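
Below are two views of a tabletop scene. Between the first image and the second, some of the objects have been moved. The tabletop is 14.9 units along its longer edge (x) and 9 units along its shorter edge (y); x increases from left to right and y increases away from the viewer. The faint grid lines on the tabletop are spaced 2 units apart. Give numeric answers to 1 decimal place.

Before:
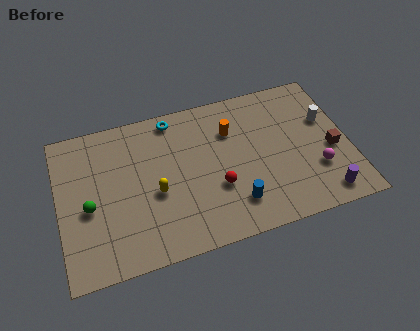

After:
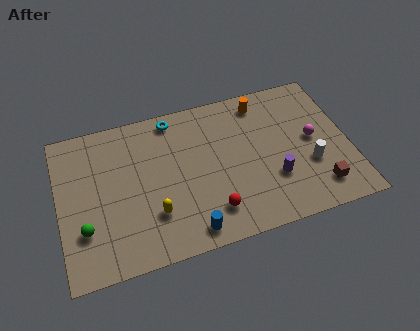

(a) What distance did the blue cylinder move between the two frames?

2.6

The blue cylinder moved from about (8.8, 2.0) to (6.4, 1.1), a distance of √(2.4² + 0.9²) ≈ 2.6.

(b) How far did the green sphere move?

1.2

The green sphere was near (1.5, 3.9) before and (1.2, 2.7) after, so it travelled √(0.3² + 1.2²) ≈ 1.2 units.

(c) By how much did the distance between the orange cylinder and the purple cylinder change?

-1.9

They were about 6.7 units apart before and 4.8 after — 1.9 units closer together.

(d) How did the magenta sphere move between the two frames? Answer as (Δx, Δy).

(0.0, 1.9)

From the two frames, the magenta sphere sits at roughly (13.1, 2.8) before and (13.1, 4.7) after.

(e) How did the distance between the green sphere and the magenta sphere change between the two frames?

+0.4

They were about 11.7 units apart before and 12.1 after — 0.4 units further apart.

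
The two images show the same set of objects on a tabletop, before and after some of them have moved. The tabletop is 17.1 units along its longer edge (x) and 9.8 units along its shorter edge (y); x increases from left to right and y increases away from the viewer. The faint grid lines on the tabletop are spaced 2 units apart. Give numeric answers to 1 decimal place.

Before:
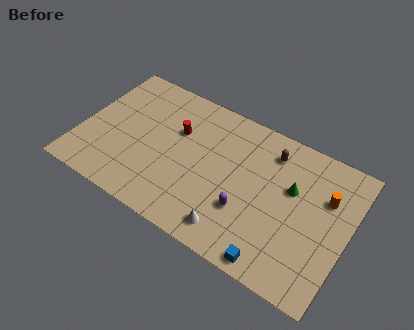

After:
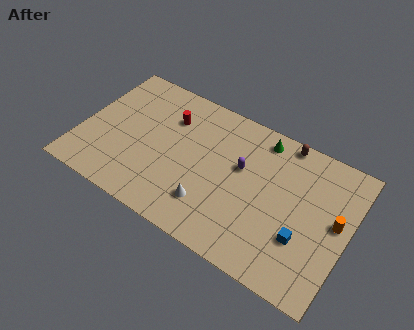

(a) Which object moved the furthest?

the green cone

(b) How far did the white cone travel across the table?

1.8

The white cone moved from about (10.3, 1.5) to (8.7, 2.4), a distance of √(1.6² + 0.9²) ≈ 1.8.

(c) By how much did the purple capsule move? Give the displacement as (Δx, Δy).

(-0.7, 2.7)

The purple capsule started near (10.9, 3.2) and ended near (10.2, 5.9).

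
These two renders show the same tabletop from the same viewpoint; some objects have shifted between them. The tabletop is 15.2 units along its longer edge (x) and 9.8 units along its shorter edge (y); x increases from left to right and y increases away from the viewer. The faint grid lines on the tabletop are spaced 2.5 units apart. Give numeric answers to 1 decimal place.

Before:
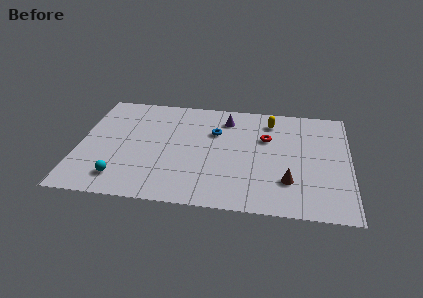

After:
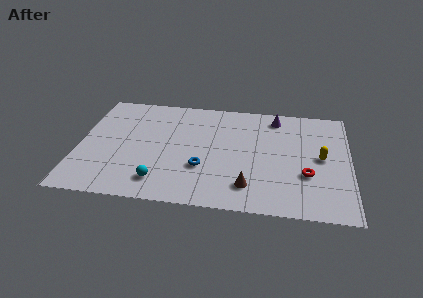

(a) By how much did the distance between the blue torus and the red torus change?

+2.9

They were about 2.9 units apart before and 5.8 after — 2.9 units further apart.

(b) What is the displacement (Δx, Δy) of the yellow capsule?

(2.9, -3.0)

From the two frames, the yellow capsule sits at roughly (10.7, 8.0) before and (13.6, 5.0) after.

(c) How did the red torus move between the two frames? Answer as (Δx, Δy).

(2.3, -3.0)

The red torus was at about (10.5, 6.4) and moved to about (12.8, 3.4).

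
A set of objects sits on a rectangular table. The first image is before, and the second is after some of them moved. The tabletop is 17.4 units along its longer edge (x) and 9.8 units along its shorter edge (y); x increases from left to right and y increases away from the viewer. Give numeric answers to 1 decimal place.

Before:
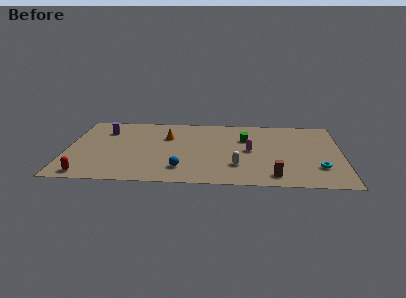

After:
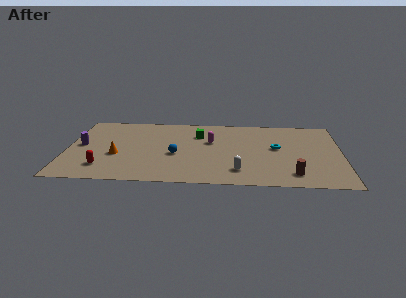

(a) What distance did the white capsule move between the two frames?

0.7

The white capsule moved from about (10.8, 2.7) to (10.9, 2.0), a distance of √(0.1² + 0.7²) ≈ 0.7.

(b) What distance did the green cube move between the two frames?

3.0

From (11.3, 6.6) to (8.3, 7.1), the green cube covered √(3.0² + 0.5²) ≈ 3.0 units.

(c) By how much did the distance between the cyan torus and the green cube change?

-0.7

Before: roughly 6.0 units apart; after: 5.3. That's 0.7 units closer together.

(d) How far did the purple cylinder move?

2.6

The purple cylinder was near (2.3, 7.3) before and (0.9, 5.1) after, so it travelled √(1.4² + 2.2²) ≈ 2.6 units.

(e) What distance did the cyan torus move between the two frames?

3.7

The cyan torus was near (15.9, 2.7) before and (13.3, 5.4) after, so it travelled √(2.6² + 2.7²) ≈ 3.7 units.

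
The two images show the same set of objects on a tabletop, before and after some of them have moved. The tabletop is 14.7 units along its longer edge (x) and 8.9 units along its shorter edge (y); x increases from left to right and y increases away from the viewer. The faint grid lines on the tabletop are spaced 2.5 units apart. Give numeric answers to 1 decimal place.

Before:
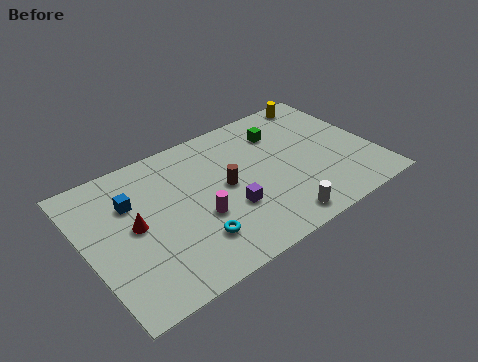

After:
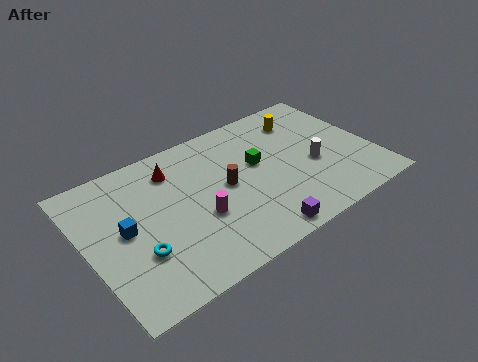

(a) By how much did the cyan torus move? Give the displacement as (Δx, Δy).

(-2.7, 0.7)

The cyan torus started near (5.0, 2.2) and ended near (2.3, 2.9).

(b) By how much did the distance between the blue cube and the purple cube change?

+1.7

They were about 5.4 units apart before and 7.1 after — 1.7 units further apart.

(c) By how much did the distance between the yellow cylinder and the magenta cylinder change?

-1.5

Before: roughly 8.7 units apart; after: 7.2. That's 1.5 units closer together.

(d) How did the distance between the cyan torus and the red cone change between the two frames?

+1.3

The distance was about 3.5 in the first image and 4.8 in the second, so they moved 1.3 units further apart.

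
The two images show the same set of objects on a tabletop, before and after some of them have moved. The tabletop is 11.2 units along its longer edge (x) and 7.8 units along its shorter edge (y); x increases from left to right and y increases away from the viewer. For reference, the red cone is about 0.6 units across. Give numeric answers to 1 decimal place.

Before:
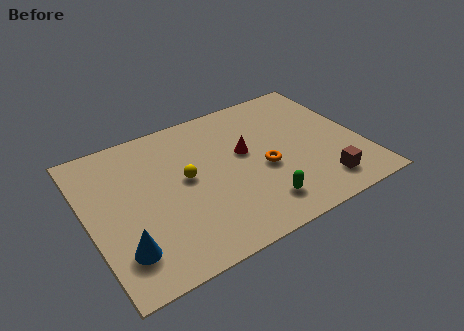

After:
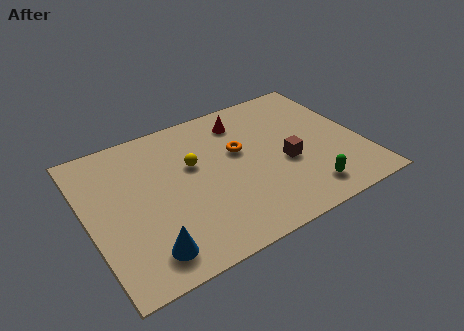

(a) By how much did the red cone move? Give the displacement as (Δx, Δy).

(0.2, 1.8)

The red cone was at about (6.5, 4.5) and moved to about (6.7, 6.3).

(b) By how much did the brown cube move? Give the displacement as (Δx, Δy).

(-1.2, 1.8)

The brown cube was at about (9.2, 1.4) and moved to about (8.0, 3.2).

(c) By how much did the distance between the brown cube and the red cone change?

-0.7

Before: roughly 4.1 units apart; after: 3.4. That's 0.7 units closer together.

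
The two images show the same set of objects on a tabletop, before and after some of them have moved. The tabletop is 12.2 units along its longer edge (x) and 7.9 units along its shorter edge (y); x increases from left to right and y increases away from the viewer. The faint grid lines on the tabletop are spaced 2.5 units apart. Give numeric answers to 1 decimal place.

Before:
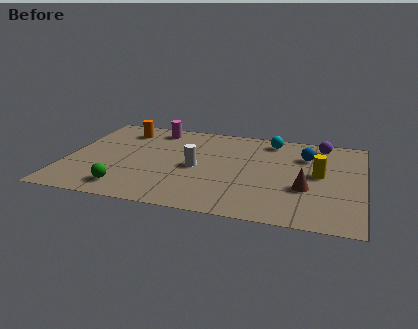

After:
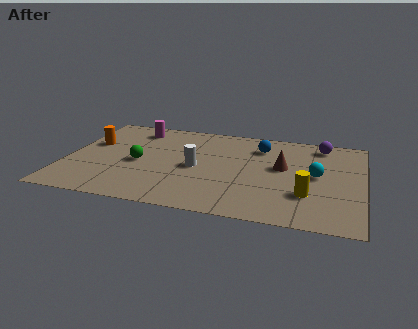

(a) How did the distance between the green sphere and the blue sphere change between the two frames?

-2.9

Before: roughly 8.4 units apart; after: 5.5. That's 2.9 units closer together.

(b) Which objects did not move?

the white cylinder and the purple sphere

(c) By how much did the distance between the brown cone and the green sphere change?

-1.4

Before: roughly 7.4 units apart; after: 6.0. That's 1.4 units closer together.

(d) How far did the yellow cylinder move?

1.8

The yellow cylinder moved from about (10.4, 4.2) to (10.0, 2.4), a distance of √(0.4² + 1.8²) ≈ 1.8.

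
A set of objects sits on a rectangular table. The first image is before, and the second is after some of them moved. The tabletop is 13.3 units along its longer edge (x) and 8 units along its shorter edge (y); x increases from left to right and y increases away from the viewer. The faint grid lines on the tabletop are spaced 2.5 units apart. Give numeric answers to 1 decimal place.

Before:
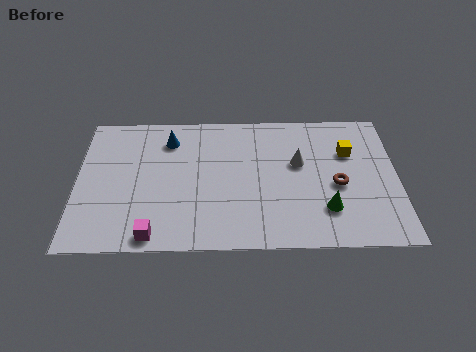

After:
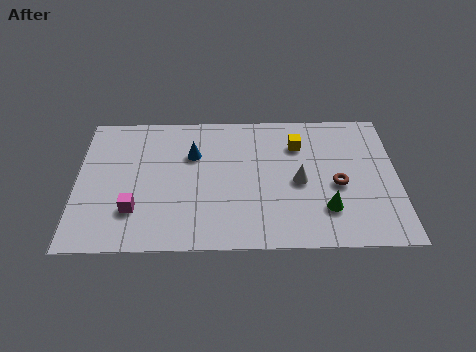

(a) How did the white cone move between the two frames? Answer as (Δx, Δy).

(0.0, -1.1)

The white cone was at about (9.2, 4.8) and moved to about (9.2, 3.7).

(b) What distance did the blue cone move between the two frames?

1.3

The blue cone moved from about (3.8, 6.3) to (4.8, 5.4), a distance of √(1.0² + 0.9²) ≈ 1.3.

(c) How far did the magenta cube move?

1.6

The magenta cube was near (3.2, 0.8) before and (2.4, 2.2) after, so it travelled √(0.8² + 1.4²) ≈ 1.6 units.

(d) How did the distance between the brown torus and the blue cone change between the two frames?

-1.2

They were about 7.5 units apart before and 6.3 after — 1.2 units closer together.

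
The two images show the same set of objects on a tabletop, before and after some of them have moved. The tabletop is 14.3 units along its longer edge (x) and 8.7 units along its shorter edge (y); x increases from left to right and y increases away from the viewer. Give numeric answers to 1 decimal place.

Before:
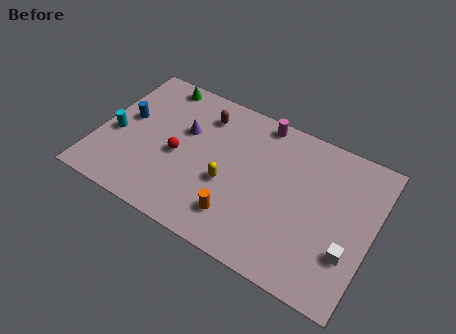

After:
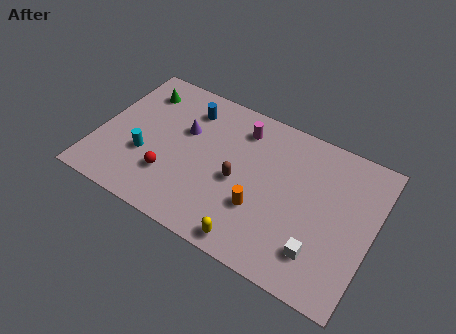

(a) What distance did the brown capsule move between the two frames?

3.8

From (5.1, 6.9) to (7.4, 3.9), the brown capsule covered √(2.3² + 3.0²) ≈ 3.8 units.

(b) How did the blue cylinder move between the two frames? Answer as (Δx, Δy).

(3.0, 2.0)

From the two frames, the blue cylinder sits at roughly (1.3, 4.9) before and (4.3, 6.9) after.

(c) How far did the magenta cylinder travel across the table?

1.3

From (8.0, 7.9) to (7.1, 7.0), the magenta cylinder covered √(0.9² + 0.9²) ≈ 1.3 units.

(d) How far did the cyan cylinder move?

1.8

The cyan cylinder was near (0.9, 3.7) before and (2.6, 3.1) after, so it travelled √(1.7² + 0.6²) ≈ 1.8 units.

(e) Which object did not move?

the purple cone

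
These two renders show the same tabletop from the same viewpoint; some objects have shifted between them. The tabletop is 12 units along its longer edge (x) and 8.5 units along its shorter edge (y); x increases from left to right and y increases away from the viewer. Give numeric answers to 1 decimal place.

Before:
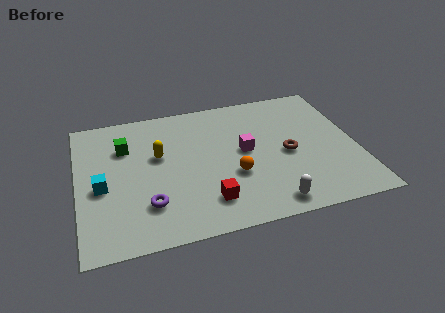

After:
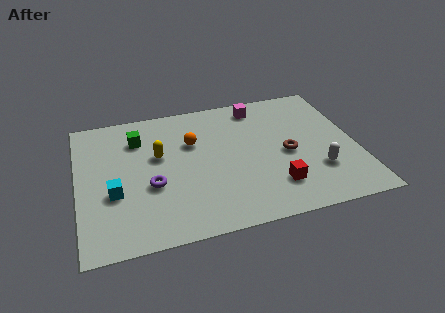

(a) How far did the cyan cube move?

0.7

The cyan cube was near (1.0, 3.7) before and (1.5, 3.2) after, so it travelled √(0.5² + 0.5²) ≈ 0.7 units.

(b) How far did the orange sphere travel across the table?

3.0

The orange sphere moved from about (6.6, 3.1) to (5.0, 5.6), a distance of √(1.6² + 2.5²) ≈ 3.0.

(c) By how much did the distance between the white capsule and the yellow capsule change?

+1.1

The distance was about 6.1 in the first image and 7.2 in the second, so they moved 1.1 units further apart.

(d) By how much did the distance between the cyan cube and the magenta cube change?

+1.4

They were about 6.3 units apart before and 7.7 after — 1.4 units further apart.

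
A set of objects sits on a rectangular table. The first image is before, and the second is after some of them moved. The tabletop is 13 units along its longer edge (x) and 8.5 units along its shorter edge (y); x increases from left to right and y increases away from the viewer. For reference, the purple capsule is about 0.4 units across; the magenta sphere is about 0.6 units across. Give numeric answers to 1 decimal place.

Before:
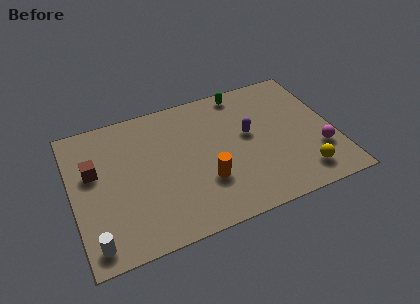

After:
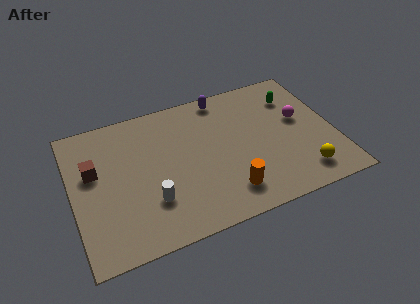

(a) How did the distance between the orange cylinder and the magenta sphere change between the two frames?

-0.6

They were about 5.7 units apart before and 5.1 after — 0.6 units closer together.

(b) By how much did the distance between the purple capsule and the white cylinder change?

-2.3

The distance was about 8.8 in the first image and 6.5 in the second, so they moved 2.3 units closer together.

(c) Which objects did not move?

the brown cube and the yellow sphere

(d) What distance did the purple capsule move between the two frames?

3.0

From (8.8, 4.8) to (7.8, 7.6), the purple capsule covered √(1.0² + 2.8²) ≈ 3.0 units.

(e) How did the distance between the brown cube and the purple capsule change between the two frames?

-0.6

The distance was about 7.7 in the first image and 7.1 in the second, so they moved 0.6 units closer together.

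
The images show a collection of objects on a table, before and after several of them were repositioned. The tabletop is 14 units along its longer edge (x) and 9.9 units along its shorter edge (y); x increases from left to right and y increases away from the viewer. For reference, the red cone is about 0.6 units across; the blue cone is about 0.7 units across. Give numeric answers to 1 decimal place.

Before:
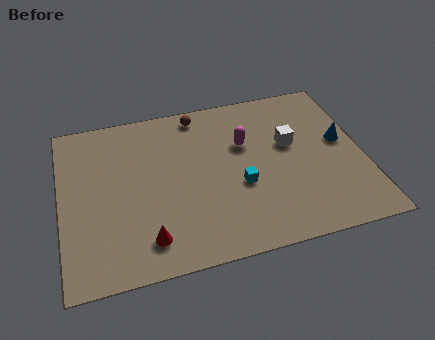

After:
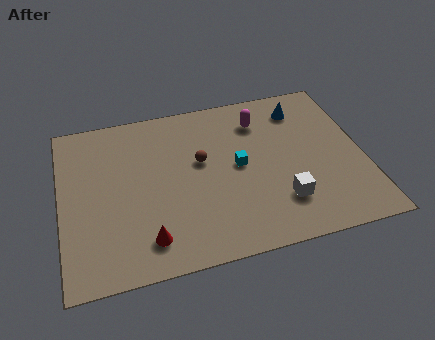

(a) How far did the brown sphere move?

3.0

The brown sphere moved from about (6.6, 8.8) to (6.5, 5.8), a distance of √(0.1² + 3.0²) ≈ 3.0.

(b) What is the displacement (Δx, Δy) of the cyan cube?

(0.0, 1.2)

The cyan cube was at about (8.2, 3.9) and moved to about (8.2, 5.1).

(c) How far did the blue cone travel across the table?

3.0

From (13.1, 5.5) to (11.4, 8.0), the blue cone covered √(1.7² + 2.5²) ≈ 3.0 units.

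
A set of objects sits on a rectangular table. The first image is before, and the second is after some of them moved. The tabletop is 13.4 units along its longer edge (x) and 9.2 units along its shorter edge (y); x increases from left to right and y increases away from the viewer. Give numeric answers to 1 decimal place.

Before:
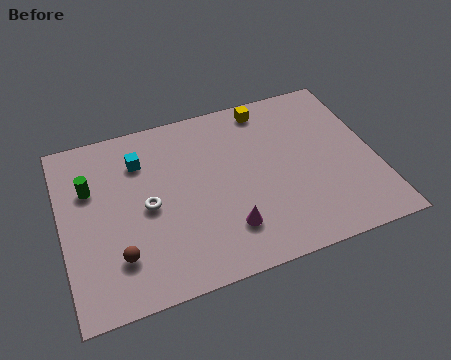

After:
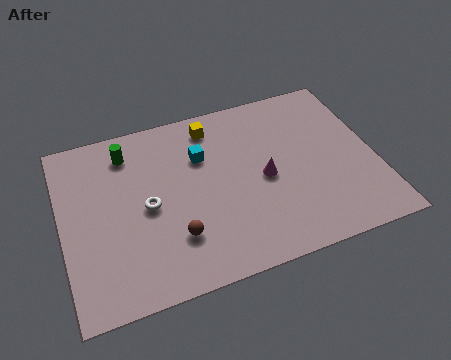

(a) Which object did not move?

the white torus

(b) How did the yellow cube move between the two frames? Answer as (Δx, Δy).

(-2.4, -0.3)

From the two frames, the yellow cube sits at roughly (9.1, 8.1) before and (6.7, 7.8) after.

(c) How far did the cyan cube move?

2.7

The cyan cube was near (3.5, 6.9) before and (6.1, 6.3) after, so it travelled √(2.6² + 0.6²) ≈ 2.7 units.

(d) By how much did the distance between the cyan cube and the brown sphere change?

-0.7

Before: roughly 4.8 units apart; after: 4.1. That's 0.7 units closer together.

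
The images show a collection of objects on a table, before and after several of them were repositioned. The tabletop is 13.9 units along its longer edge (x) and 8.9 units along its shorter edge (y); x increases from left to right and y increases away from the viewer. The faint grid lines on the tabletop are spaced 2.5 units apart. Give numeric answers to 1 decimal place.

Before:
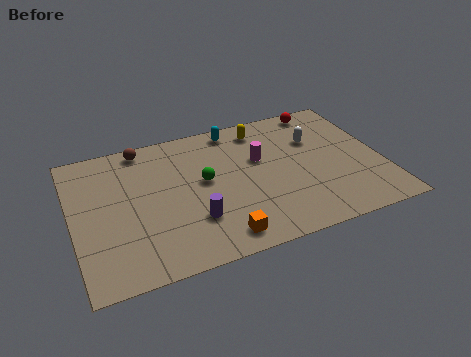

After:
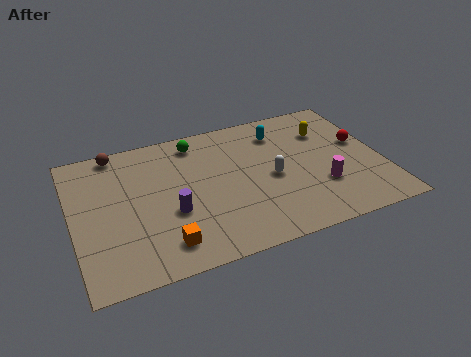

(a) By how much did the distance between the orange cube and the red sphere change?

+1.2

They were about 8.7 units apart before and 9.9 after — 1.2 units further apart.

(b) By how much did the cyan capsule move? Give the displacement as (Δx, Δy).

(2.0, -0.9)

The cyan capsule started near (7.6, 7.9) and ended near (9.6, 7.0).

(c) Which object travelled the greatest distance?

the magenta cylinder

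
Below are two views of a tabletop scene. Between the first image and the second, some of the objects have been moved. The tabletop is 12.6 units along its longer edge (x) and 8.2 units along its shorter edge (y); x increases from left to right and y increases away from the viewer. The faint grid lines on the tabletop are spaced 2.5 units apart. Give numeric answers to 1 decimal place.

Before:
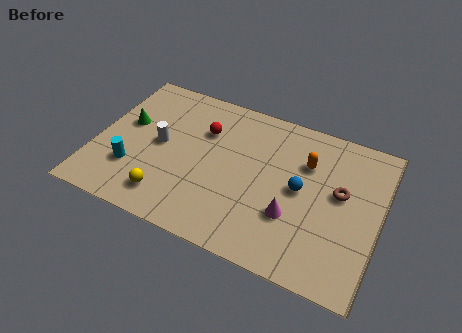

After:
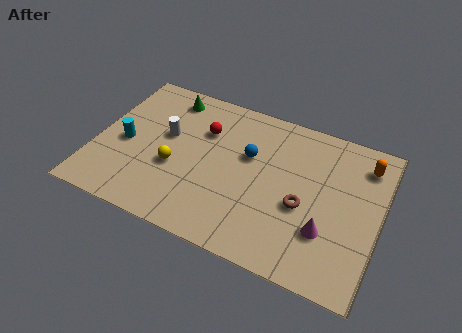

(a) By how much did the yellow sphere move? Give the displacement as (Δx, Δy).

(0.1, 1.7)

The yellow sphere started near (3.5, 1.5) and ended near (3.6, 3.2).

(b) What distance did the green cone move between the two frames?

2.7

The green cone moved from about (1.2, 4.8) to (2.8, 7.0), a distance of √(1.6² + 2.2²) ≈ 2.7.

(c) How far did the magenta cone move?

1.5

The magenta cone moved from about (8.9, 2.7) to (10.4, 2.5), a distance of √(1.5² + 0.2²) ≈ 1.5.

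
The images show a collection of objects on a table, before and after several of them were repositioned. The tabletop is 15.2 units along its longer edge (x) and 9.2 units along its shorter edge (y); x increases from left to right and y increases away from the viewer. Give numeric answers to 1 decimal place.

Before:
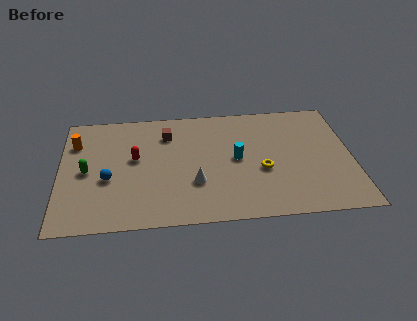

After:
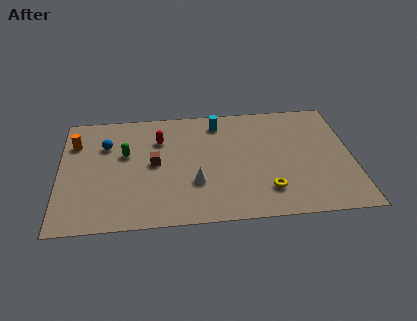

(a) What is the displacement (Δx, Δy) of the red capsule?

(1.3, 1.4)

From the two frames, the red capsule sits at roughly (3.9, 5.2) before and (5.2, 6.6) after.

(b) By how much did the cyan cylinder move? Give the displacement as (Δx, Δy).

(-0.9, 3.0)

The cyan cylinder was at about (9.2, 4.7) and moved to about (8.3, 7.7).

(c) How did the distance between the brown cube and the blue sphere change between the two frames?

-1.5

They were about 4.5 units apart before and 3.0 after — 1.5 units closer together.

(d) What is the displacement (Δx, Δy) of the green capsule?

(2.0, 1.2)

The green capsule started near (1.4, 4.4) and ended near (3.4, 5.6).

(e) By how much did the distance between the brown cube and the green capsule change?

-3.2

Before: roughly 4.9 units apart; after: 1.7. That's 3.2 units closer together.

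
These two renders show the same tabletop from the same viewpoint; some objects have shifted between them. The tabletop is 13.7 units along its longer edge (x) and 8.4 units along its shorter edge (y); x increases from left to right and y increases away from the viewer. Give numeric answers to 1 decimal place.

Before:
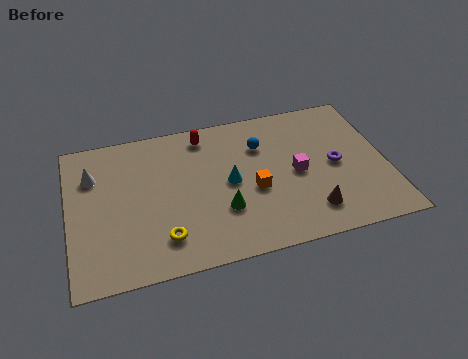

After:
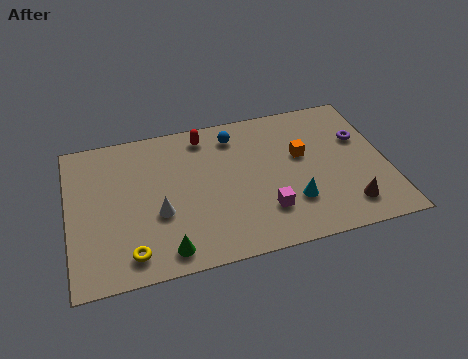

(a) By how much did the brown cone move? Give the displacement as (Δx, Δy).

(1.6, -0.1)

From the two frames, the brown cone sits at roughly (10.2, 1.7) before and (11.8, 1.6) after.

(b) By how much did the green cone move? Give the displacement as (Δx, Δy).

(-2.5, -1.6)

The green cone was at about (6.5, 2.7) and moved to about (4.0, 1.1).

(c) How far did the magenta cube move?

2.3

The magenta cube was near (9.8, 4.0) before and (8.3, 2.2) after, so it travelled √(1.5² + 1.8²) ≈ 2.3 units.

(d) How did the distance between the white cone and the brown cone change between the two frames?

-1.9

Before: roughly 10.1 units apart; after: 8.2. That's 1.9 units closer together.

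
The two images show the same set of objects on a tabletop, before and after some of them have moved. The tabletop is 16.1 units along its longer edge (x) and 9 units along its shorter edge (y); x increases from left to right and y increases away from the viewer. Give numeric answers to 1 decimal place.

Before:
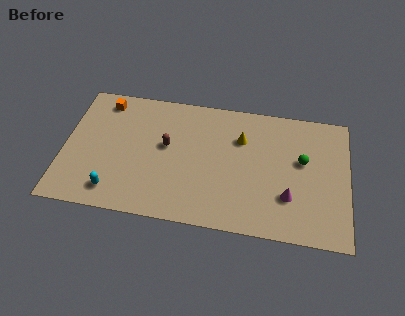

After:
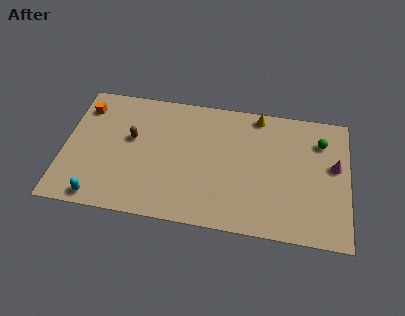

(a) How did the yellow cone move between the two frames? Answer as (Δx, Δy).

(0.9, 1.8)

The yellow cone started near (10.0, 6.3) and ended near (10.9, 8.1).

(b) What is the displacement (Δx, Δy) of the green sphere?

(1.0, 1.5)

The green sphere started near (13.5, 5.3) and ended near (14.5, 6.8).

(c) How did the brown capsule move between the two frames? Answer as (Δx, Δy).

(-2.0, 0.2)

The brown capsule was at about (5.8, 5.1) and moved to about (3.8, 5.3).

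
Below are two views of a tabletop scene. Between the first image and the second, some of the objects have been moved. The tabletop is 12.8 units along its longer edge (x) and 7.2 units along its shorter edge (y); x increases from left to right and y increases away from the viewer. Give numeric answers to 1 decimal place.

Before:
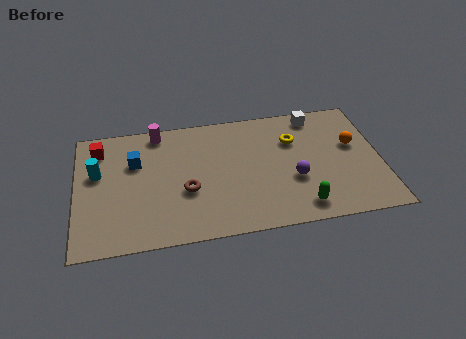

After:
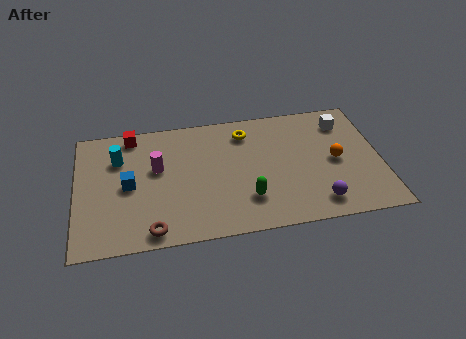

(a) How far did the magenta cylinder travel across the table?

2.1

The magenta cylinder moved from about (3.5, 6.4) to (3.4, 4.3), a distance of √(0.1² + 2.1²) ≈ 2.1.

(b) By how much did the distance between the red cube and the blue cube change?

+1.1

Before: roughly 1.8 units apart; after: 2.9. That's 1.1 units further apart.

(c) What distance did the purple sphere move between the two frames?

1.7

From (9.1, 2.7) to (10.0, 1.2), the purple sphere covered √(0.9² + 1.5²) ≈ 1.7 units.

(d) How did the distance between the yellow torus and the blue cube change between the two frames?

-1.2

They were about 6.7 units apart before and 5.5 after — 1.2 units closer together.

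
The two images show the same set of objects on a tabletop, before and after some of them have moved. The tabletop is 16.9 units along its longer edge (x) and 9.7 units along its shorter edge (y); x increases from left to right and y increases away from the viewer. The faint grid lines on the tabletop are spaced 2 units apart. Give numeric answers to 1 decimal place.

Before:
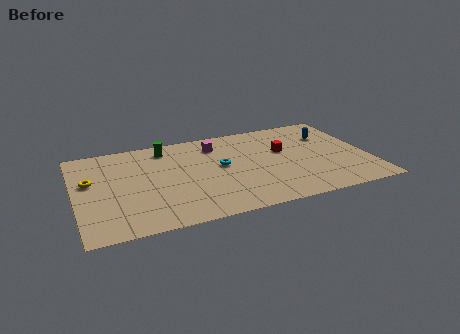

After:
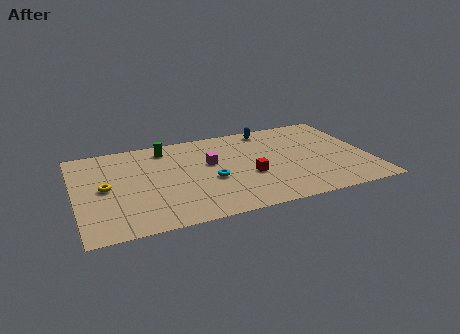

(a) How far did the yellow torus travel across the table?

1.2

From (0.9, 5.8) to (1.7, 4.9), the yellow torus covered √(0.8² + 0.9²) ≈ 1.2 units.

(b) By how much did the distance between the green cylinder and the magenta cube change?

+0.5

The distance was about 2.9 in the first image and 3.4 in the second, so they moved 0.5 units further apart.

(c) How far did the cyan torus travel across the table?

1.5

From (8.4, 5.3) to (7.7, 4.0), the cyan torus covered √(0.7² + 1.3²) ≈ 1.5 units.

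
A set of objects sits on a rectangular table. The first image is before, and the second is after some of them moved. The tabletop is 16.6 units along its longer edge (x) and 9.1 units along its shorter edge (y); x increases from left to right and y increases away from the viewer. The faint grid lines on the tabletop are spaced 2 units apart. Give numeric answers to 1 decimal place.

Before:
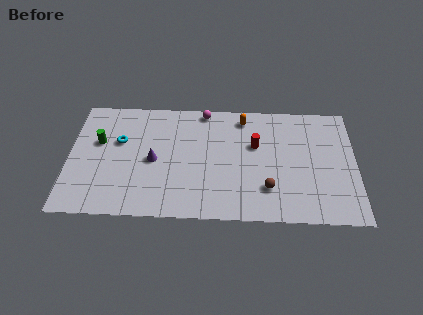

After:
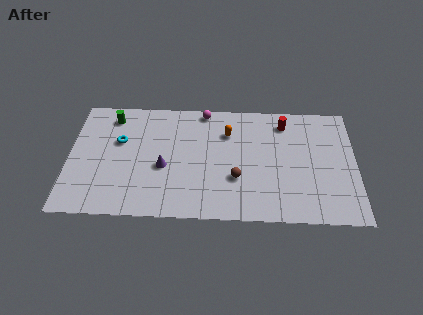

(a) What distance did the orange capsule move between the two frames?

1.5

The orange capsule moved from about (10.1, 7.8) to (9.2, 6.6), a distance of √(0.9² + 1.2²) ≈ 1.5.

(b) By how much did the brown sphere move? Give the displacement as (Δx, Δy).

(-1.8, 0.7)

The brown sphere started near (11.5, 2.4) and ended near (9.7, 3.1).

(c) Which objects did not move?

the cyan torus and the magenta sphere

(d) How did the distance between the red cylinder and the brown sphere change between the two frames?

+1.8

Before: roughly 3.4 units apart; after: 5.2. That's 1.8 units further apart.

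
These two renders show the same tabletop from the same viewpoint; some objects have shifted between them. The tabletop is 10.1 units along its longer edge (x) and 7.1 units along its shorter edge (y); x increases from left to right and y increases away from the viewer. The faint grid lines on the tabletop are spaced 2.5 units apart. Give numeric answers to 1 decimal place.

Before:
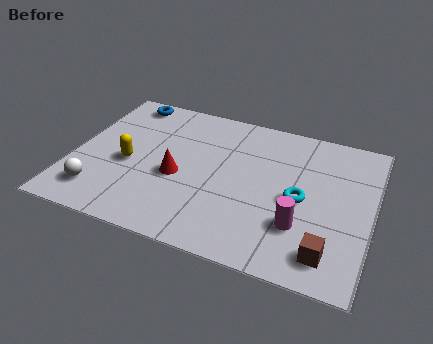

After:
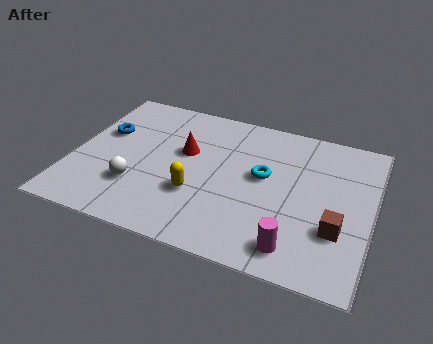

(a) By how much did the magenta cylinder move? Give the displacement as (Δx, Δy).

(-0.1, -1.0)

The magenta cylinder started near (7.8, 2.1) and ended near (7.7, 1.1).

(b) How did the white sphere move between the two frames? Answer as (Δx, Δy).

(1.2, 0.7)

From the two frames, the white sphere sits at roughly (1.1, 1.4) before and (2.3, 2.1) after.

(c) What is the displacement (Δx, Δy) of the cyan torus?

(-1.3, 0.7)

The cyan torus was at about (7.7, 3.3) and moved to about (6.4, 4.0).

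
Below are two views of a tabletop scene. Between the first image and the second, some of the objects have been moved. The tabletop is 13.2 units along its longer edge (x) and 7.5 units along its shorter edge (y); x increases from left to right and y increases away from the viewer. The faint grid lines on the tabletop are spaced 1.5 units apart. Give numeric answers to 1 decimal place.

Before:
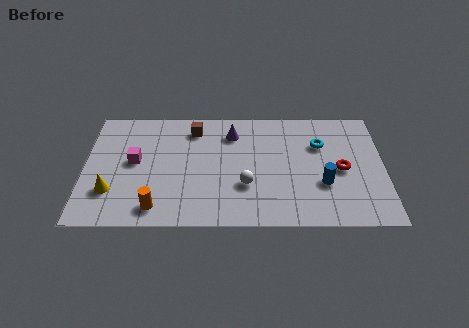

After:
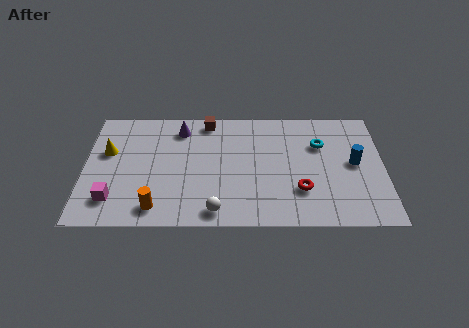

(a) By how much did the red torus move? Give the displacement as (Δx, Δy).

(-1.8, -1.3)

From the two frames, the red torus sits at roughly (11.3, 3.5) before and (9.5, 2.2) after.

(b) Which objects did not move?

the orange cylinder and the cyan torus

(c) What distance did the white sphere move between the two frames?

2.1

From (7.1, 2.5) to (5.8, 0.9), the white sphere covered √(1.3² + 1.6²) ≈ 2.1 units.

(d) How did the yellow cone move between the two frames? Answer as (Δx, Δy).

(-0.2, 2.5)

From the two frames, the yellow cone sits at roughly (1.2, 2.1) before and (1.0, 4.6) after.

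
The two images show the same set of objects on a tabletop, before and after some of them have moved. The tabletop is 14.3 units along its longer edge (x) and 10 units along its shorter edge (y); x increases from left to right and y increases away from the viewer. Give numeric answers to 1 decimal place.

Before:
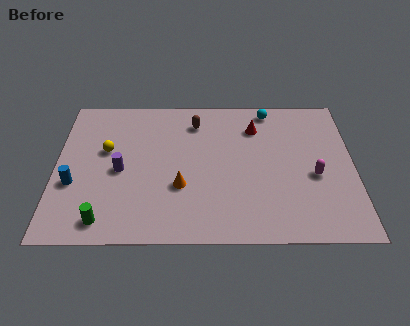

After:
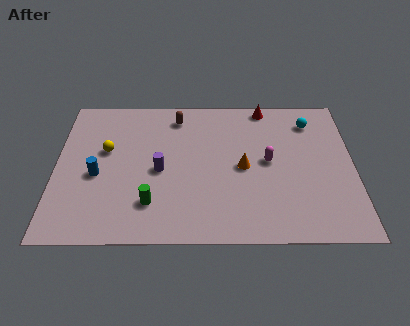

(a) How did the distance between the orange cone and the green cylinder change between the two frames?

+0.8

They were about 4.2 units apart before and 5.0 after — 0.8 units further apart.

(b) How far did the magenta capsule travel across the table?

2.4

From (12.4, 4.2) to (10.2, 5.2), the magenta capsule covered √(2.2² + 1.0²) ≈ 2.4 units.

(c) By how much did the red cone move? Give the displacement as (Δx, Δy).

(0.5, 1.5)

From the two frames, the red cone sits at roughly (9.6, 7.6) before and (10.1, 9.1) after.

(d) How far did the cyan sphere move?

2.2

From (10.3, 8.9) to (12.3, 8.0), the cyan sphere covered √(2.0² + 0.9²) ≈ 2.2 units.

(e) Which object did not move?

the yellow sphere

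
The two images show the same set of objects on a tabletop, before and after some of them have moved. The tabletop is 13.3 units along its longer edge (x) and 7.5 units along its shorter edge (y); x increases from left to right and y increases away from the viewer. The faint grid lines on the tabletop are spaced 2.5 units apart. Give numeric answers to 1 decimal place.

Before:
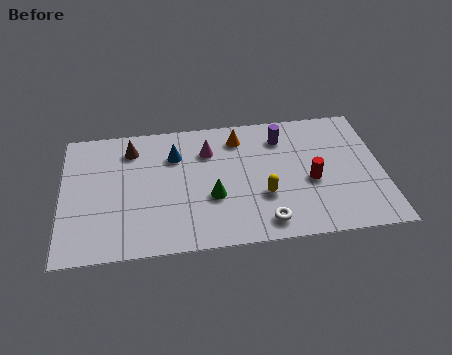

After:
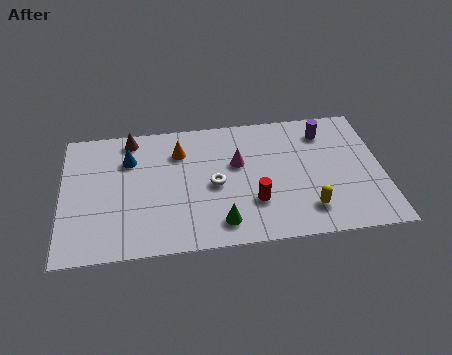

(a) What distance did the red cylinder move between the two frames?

2.6

The red cylinder was near (10.3, 3.2) before and (7.9, 2.3) after, so it travelled √(2.4² + 0.9²) ≈ 2.6 units.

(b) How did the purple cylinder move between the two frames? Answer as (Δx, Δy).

(1.8, 0.1)

From the two frames, the purple cylinder sits at roughly (9.2, 5.9) before and (11.0, 6.0) after.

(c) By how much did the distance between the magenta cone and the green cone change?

+0.7

They were about 2.7 units apart before and 3.4 after — 0.7 units further apart.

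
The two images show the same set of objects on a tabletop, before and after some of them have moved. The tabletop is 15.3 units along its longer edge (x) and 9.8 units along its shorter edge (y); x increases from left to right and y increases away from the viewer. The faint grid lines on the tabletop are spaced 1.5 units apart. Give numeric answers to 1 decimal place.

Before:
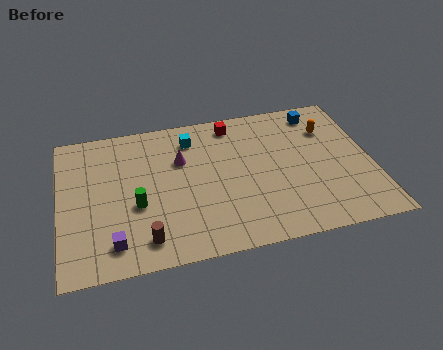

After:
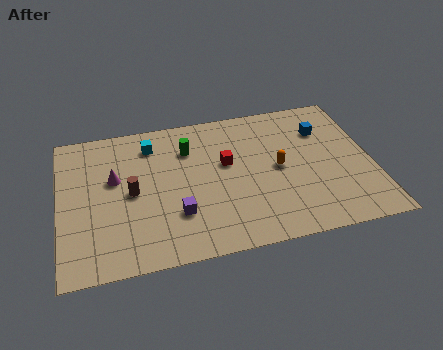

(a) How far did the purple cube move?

3.3

The purple cube moved from about (2.5, 1.7) to (5.6, 2.9), a distance of √(3.1² + 1.2²) ≈ 3.3.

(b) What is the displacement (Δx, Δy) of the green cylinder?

(2.7, 3.3)

The green cylinder was at about (3.7, 3.9) and moved to about (6.4, 7.2).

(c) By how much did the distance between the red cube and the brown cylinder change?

-3.5

Before: roughly 8.3 units apart; after: 4.8. That's 3.5 units closer together.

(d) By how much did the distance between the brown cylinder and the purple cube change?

+1.3

Before: roughly 1.5 units apart; after: 2.8. That's 1.3 units further apart.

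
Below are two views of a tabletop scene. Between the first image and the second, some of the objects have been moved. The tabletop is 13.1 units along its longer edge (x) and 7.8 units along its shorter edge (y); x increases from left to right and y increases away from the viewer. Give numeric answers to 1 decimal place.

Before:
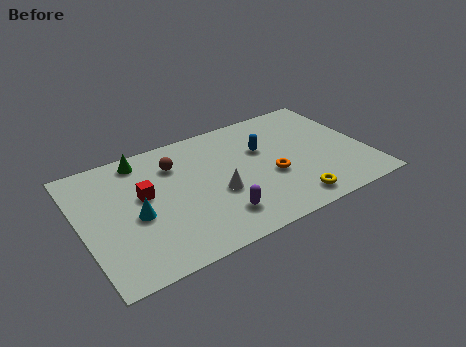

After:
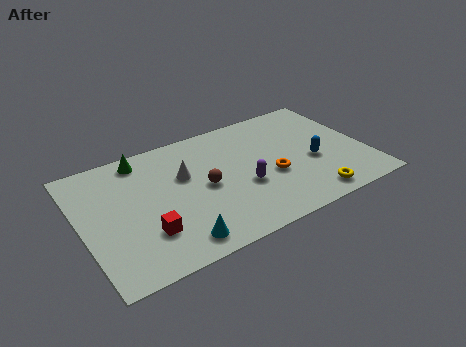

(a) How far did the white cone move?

2.2

The white cone was near (6.1, 3.1) before and (4.8, 4.9) after, so it travelled √(1.3² + 1.8²) ≈ 2.2 units.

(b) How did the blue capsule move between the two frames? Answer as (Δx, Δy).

(2.1, -1.8)

The blue capsule was at about (8.5, 5.0) and moved to about (10.6, 3.2).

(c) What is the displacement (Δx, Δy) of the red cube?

(-0.2, -2.3)

The red cube started near (2.9, 4.5) and ended near (2.7, 2.2).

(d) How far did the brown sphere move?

2.3

The brown sphere was near (4.5, 5.8) before and (5.6, 3.8) after, so it travelled √(1.1² + 2.0²) ≈ 2.3 units.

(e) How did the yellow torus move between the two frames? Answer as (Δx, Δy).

(0.9, -0.1)

The yellow torus started near (9.2, 1.1) and ended near (10.1, 1.0).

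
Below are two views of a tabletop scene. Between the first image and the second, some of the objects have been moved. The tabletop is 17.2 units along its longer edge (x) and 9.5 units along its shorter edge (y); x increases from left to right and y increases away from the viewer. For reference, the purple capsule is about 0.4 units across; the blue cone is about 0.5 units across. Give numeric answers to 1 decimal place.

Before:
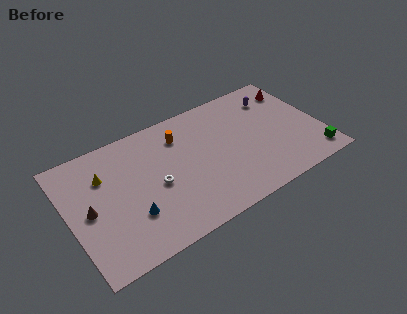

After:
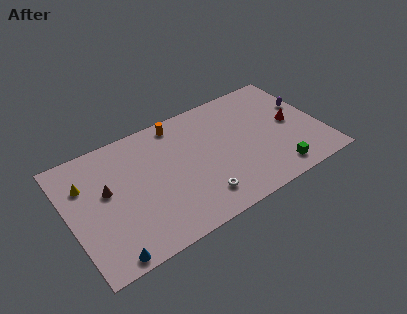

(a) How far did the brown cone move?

1.6

The brown cone was near (1.3, 4.6) before and (2.6, 5.5) after, so it travelled √(1.3² + 0.9²) ≈ 1.6 units.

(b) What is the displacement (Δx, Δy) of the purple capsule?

(1.8, -1.5)

From the two frames, the purple capsule sits at roughly (14.6, 7.4) before and (16.4, 5.9) after.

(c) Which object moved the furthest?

the white torus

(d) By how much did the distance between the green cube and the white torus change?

-5.7

The distance was about 10.9 in the first image and 5.2 in the second, so they moved 5.7 units closer together.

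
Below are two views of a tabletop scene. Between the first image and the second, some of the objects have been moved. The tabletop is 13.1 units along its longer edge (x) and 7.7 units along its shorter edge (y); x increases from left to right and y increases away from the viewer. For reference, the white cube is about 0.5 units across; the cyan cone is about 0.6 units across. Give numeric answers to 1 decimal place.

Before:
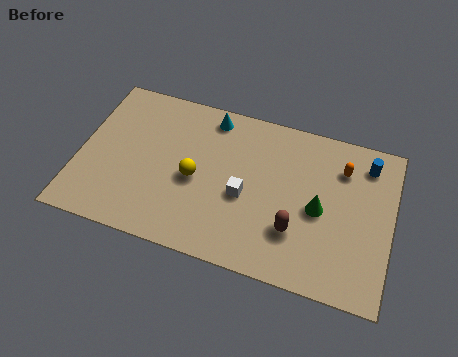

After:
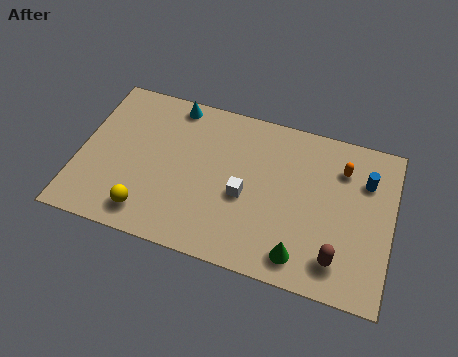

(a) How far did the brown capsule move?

2.0

The brown capsule moved from about (9.2, 2.3) to (11.0, 1.5), a distance of √(1.8² + 0.8²) ≈ 2.0.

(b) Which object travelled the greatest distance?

the yellow sphere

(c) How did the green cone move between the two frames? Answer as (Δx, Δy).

(-0.6, -2.4)

From the two frames, the green cone sits at roughly (10.1, 3.6) before and (9.5, 1.2) after.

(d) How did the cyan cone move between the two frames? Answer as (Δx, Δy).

(-1.6, 0.2)

The cyan cone was at about (5.3, 6.7) and moved to about (3.7, 6.9).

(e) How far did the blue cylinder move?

0.8

The blue cylinder moved from about (11.9, 6.3) to (11.9, 5.5), a distance of √(0.0² + 0.8²) ≈ 0.8.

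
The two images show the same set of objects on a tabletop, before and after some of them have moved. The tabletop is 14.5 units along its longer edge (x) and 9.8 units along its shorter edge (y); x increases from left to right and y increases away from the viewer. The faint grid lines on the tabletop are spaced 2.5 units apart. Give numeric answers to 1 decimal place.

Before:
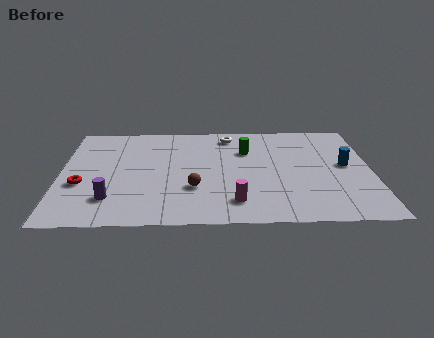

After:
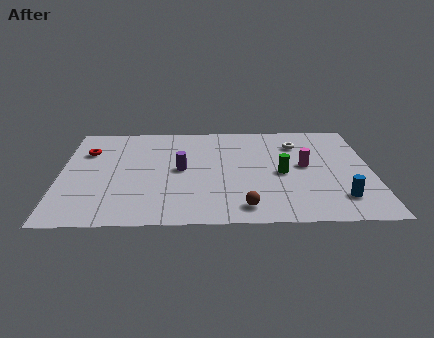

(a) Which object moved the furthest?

the magenta cylinder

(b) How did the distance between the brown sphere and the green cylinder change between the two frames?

-0.8

They were about 4.4 units apart before and 3.6 after — 0.8 units closer together.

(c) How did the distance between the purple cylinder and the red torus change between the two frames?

+2.8

They were about 2.0 units apart before and 4.8 after — 2.8 units further apart.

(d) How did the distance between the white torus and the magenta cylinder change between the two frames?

-4.3

The distance was about 6.5 in the first image and 2.2 in the second, so they moved 4.3 units closer together.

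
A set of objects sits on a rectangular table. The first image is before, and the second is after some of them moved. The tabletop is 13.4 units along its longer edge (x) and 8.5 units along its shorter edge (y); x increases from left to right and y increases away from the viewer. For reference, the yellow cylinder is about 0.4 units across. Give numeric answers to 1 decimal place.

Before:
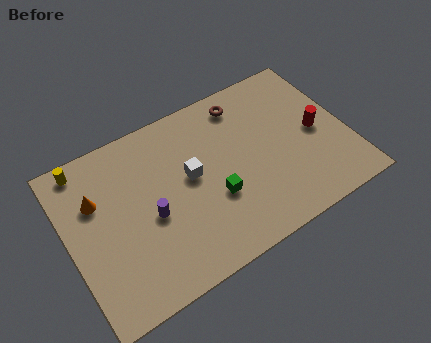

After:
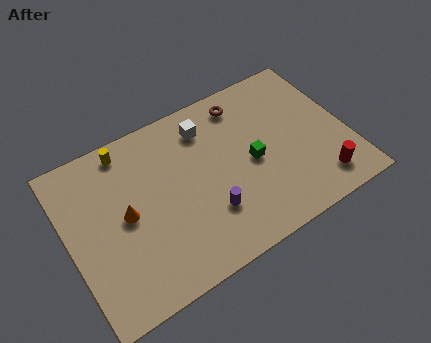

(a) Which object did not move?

the brown torus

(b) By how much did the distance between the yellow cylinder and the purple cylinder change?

+1.2

Before: roughly 4.7 units apart; after: 5.9. That's 1.2 units further apart.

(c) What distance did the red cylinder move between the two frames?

2.6

The red cylinder moved from about (12.0, 4.1) to (11.7, 1.5), a distance of √(0.3² + 2.6²) ≈ 2.6.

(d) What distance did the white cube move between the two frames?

2.4

From (5.9, 4.7) to (7.0, 6.8), the white cube covered √(1.1² + 2.1²) ≈ 2.4 units.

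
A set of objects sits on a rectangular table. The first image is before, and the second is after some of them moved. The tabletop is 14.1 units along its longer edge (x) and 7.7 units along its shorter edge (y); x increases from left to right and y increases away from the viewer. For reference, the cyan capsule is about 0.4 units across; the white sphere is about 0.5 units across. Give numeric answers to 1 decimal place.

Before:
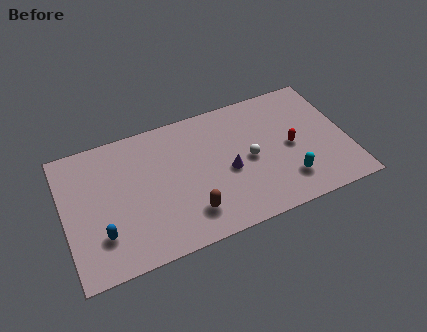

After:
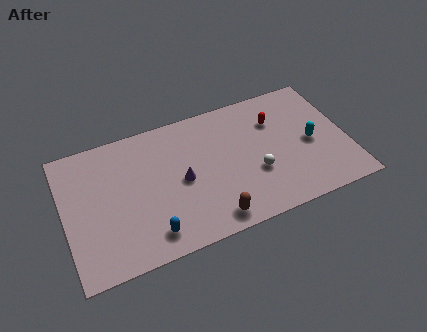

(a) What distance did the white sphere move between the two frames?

0.9

The white sphere moved from about (9.2, 3.7) to (9.4, 2.8), a distance of √(0.2² + 0.9²) ≈ 0.9.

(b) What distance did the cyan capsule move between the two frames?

2.3

From (10.9, 1.8) to (12.3, 3.6), the cyan capsule covered √(1.4² + 1.8²) ≈ 2.3 units.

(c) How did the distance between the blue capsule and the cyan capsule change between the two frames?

-0.6

Before: roughly 9.2 units apart; after: 8.6. That's 0.6 units closer together.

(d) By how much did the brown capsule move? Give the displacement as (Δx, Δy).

(1.0, -0.7)

The brown capsule was at about (6.0, 1.7) and moved to about (7.0, 1.0).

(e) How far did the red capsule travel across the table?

1.9

From (11.3, 3.7) to (10.7, 5.5), the red capsule covered √(0.6² + 1.8²) ≈ 1.9 units.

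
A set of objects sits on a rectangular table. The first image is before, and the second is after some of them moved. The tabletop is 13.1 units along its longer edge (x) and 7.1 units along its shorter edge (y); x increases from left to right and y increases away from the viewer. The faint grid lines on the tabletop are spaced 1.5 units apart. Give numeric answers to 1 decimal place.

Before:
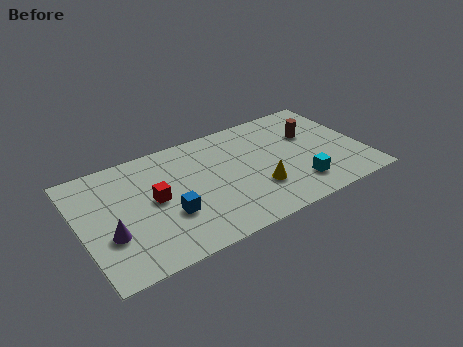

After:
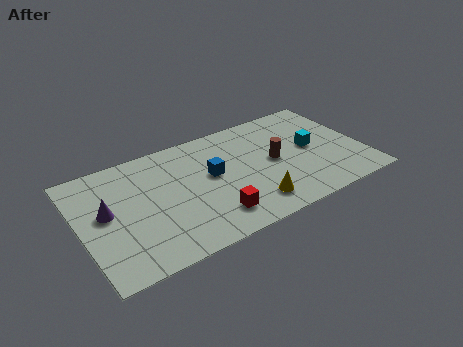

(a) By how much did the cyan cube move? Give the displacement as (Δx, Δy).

(1.0, 2.1)

The cyan cube was at about (9.8, 1.6) and moved to about (10.8, 3.7).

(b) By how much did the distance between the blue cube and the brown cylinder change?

-4.4

They were about 7.3 units apart before and 2.9 after — 4.4 units closer together.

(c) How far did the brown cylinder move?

2.1

The brown cylinder moved from about (10.9, 4.6) to (9.0, 3.6), a distance of √(1.9² + 1.0²) ≈ 2.1.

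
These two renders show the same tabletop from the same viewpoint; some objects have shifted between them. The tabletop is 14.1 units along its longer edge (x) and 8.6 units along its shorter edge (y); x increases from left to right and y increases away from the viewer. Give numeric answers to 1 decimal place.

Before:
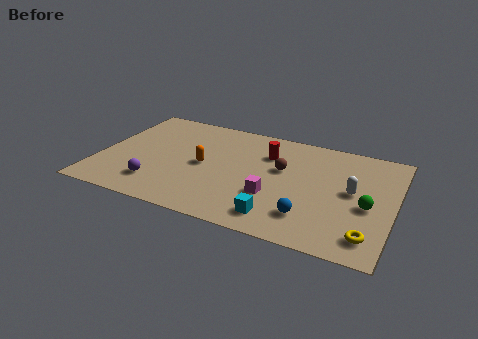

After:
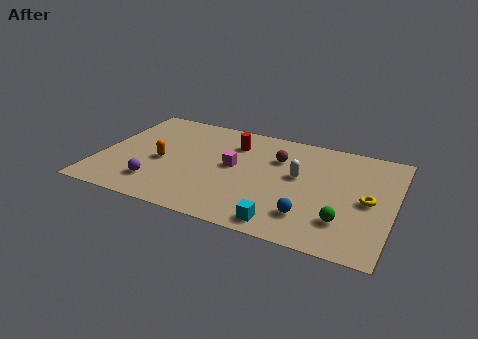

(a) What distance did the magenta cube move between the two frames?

2.7

The magenta cube was near (8.5, 2.9) before and (6.4, 4.6) after, so it travelled √(2.1² + 1.7²) ≈ 2.7 units.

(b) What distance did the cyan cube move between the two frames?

0.5

The cyan cube was near (8.9, 1.4) before and (9.2, 1.0) after, so it travelled √(0.3² + 0.4²) ≈ 0.5 units.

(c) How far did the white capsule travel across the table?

2.6

The white capsule was near (12.1, 4.6) before and (9.5, 4.9) after, so it travelled √(2.6² + 0.3²) ≈ 2.6 units.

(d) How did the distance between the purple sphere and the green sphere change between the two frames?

-1.2

The distance was about 10.1 in the first image and 8.9 in the second, so they moved 1.2 units closer together.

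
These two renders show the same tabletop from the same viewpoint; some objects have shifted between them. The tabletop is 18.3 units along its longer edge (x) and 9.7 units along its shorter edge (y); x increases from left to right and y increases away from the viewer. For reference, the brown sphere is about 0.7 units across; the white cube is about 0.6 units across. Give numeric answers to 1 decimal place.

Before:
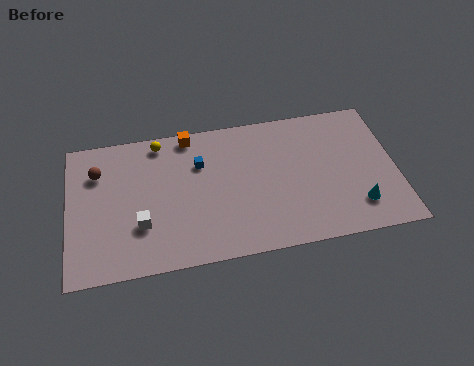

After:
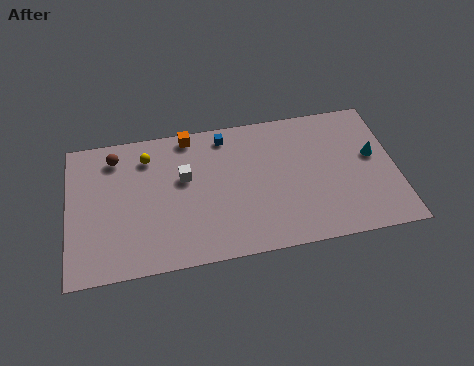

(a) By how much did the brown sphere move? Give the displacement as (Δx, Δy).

(1.0, 0.9)

From the two frames, the brown sphere sits at roughly (1.7, 7.1) before and (2.7, 8.0) after.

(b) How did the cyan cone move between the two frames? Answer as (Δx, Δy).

(1.1, 3.3)

The cyan cone started near (16.0, 2.2) and ended near (17.1, 5.5).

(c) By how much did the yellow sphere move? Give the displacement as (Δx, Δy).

(-0.7, -0.9)

The yellow sphere started near (5.2, 8.6) and ended near (4.5, 7.7).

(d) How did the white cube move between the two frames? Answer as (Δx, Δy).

(2.5, 2.8)

The white cube started near (4.0, 3.1) and ended near (6.5, 5.9).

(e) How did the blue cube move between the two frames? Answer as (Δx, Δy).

(1.5, 1.7)

The blue cube started near (7.4, 6.7) and ended near (8.9, 8.4).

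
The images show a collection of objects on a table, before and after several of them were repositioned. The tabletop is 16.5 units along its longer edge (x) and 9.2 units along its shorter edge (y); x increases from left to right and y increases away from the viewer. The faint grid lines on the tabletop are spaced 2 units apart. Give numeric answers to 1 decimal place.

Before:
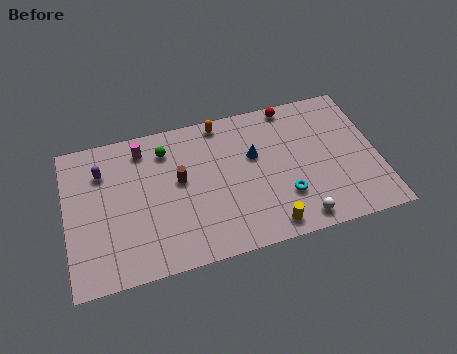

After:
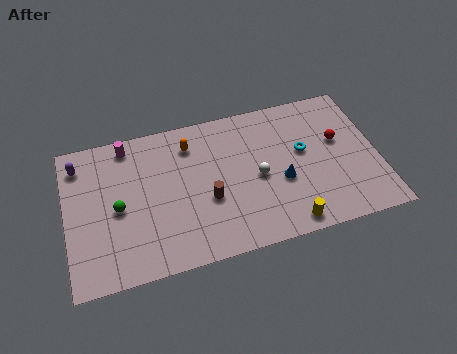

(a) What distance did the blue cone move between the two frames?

2.4

The blue cone moved from about (10.0, 5.7) to (11.3, 3.7), a distance of √(1.3² + 2.0²) ≈ 2.4.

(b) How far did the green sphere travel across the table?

4.0

From (5.4, 7.3) to (2.7, 4.3), the green sphere covered √(2.7² + 3.0²) ≈ 4.0 units.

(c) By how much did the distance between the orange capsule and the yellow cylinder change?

+0.4

Before: roughly 7.5 units apart; after: 7.9. That's 0.4 units further apart.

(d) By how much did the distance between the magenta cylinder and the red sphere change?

+3.4

The distance was about 8.0 in the first image and 11.4 in the second, so they moved 3.4 units further apart.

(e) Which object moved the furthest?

the green sphere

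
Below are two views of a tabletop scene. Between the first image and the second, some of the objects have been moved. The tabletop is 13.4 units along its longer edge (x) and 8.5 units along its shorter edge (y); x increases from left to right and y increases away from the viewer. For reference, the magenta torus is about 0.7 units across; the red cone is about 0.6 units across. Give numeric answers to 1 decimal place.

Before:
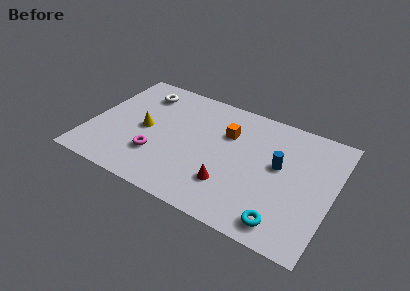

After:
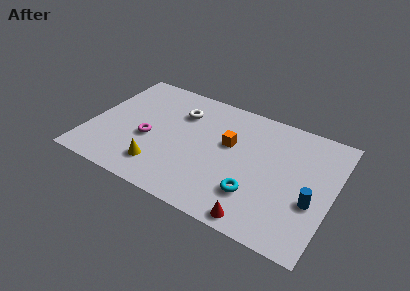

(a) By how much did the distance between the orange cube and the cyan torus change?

-2.6

The distance was about 5.9 in the first image and 3.3 in the second, so they moved 2.6 units closer together.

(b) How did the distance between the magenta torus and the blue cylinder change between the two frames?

+2.2

The distance was about 6.9 in the first image and 9.1 in the second, so they moved 2.2 units further apart.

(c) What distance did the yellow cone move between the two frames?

2.6

The yellow cone moved from about (3.0, 4.1) to (4.2, 1.8), a distance of √(1.2² + 2.3²) ≈ 2.6.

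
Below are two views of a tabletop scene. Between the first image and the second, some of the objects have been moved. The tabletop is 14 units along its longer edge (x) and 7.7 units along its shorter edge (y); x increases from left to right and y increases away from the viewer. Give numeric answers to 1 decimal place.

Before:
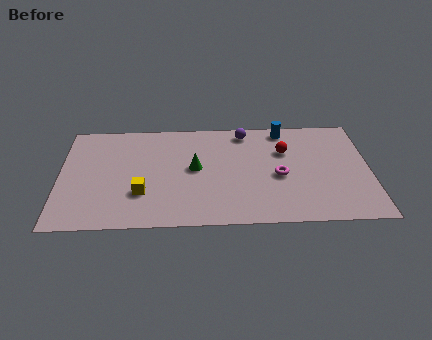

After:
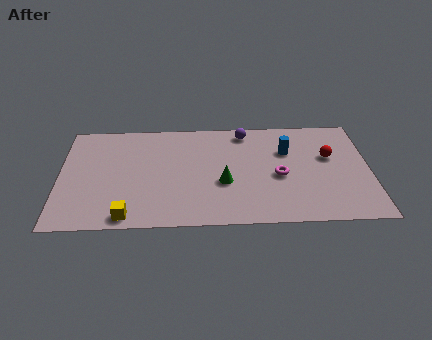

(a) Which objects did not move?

the magenta torus and the purple sphere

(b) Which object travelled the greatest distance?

the red sphere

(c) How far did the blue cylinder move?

1.6

The blue cylinder was near (10.2, 6.8) before and (10.3, 5.2) after, so it travelled √(0.1² + 1.6²) ≈ 1.6 units.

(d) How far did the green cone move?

1.7

The green cone moved from about (6.1, 4.1) to (7.4, 3.0), a distance of √(1.3² + 1.1²) ≈ 1.7.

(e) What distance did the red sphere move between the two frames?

2.1

The red sphere moved from about (10.2, 5.2) to (12.2, 4.7), a distance of √(2.0² + 0.5²) ≈ 2.1.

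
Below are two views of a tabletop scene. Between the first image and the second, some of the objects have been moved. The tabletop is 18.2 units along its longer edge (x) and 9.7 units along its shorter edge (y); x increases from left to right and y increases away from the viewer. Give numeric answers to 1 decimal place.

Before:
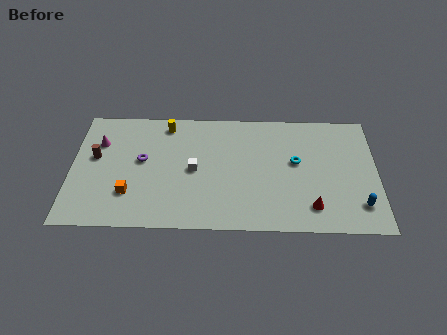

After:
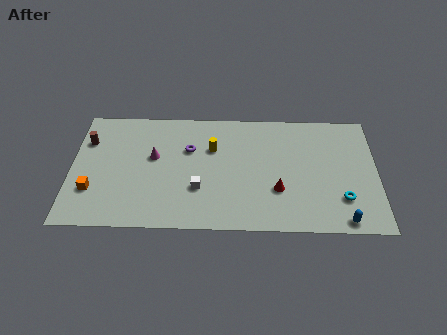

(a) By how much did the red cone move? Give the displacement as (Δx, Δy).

(-2.0, 1.3)

The red cone started near (14.3, 1.9) and ended near (12.3, 3.2).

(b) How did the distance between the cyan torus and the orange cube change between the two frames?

+4.5

They were about 10.3 units apart before and 14.8 after — 4.5 units further apart.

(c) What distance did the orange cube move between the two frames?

2.2

From (3.5, 2.7) to (1.3, 2.9), the orange cube covered √(2.2² + 0.2²) ≈ 2.2 units.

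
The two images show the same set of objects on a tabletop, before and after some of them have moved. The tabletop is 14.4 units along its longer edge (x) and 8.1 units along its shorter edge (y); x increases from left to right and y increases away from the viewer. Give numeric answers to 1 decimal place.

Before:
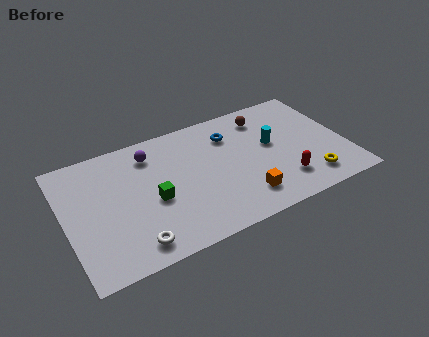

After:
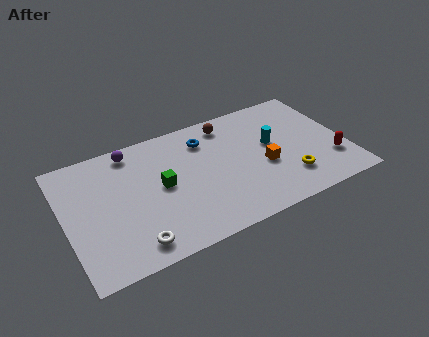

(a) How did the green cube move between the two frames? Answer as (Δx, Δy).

(0.5, 0.7)

From the two frames, the green cube sits at roughly (4.4, 3.5) before and (4.9, 4.2) after.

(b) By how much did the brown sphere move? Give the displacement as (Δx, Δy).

(-1.9, 0.3)

The brown sphere was at about (10.6, 6.6) and moved to about (8.7, 6.9).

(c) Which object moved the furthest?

the red capsule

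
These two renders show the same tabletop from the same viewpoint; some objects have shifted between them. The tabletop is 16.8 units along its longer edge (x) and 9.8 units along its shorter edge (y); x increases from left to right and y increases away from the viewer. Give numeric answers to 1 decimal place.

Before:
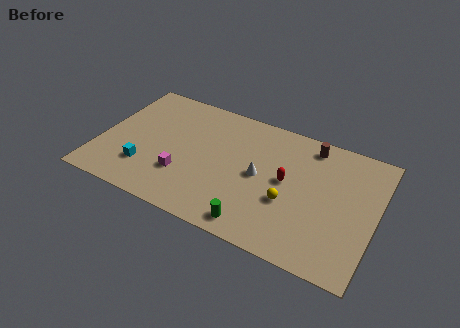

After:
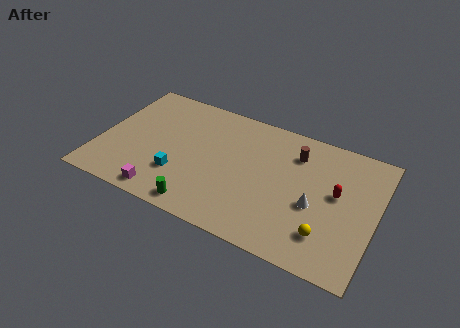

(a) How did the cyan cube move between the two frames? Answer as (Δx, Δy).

(2.1, 0.3)

The cyan cube was at about (3.0, 2.6) and moved to about (5.1, 2.9).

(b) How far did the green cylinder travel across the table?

3.3

The green cylinder moved from about (10.0, 1.2) to (6.7, 1.1), a distance of √(3.3² + 0.1²) ≈ 3.3.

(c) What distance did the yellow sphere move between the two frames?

2.8

The yellow sphere moved from about (11.7, 3.7) to (14.1, 2.3), a distance of √(2.4² + 1.4²) ≈ 2.8.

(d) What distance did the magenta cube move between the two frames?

2.1

The magenta cube moved from about (5.3, 3.0) to (4.4, 1.1), a distance of √(0.9² + 1.9²) ≈ 2.1.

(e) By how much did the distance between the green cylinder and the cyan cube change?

-4.7

Before: roughly 7.1 units apart; after: 2.4. That's 4.7 units closer together.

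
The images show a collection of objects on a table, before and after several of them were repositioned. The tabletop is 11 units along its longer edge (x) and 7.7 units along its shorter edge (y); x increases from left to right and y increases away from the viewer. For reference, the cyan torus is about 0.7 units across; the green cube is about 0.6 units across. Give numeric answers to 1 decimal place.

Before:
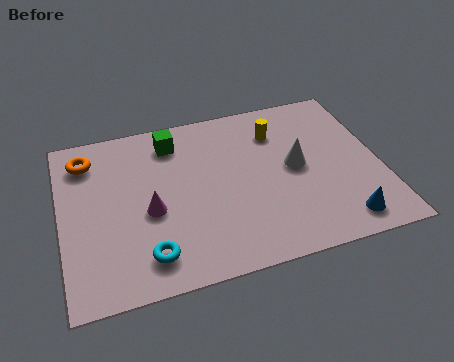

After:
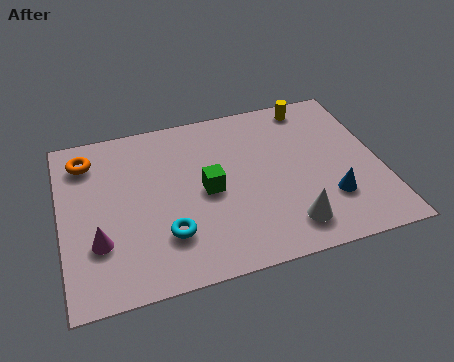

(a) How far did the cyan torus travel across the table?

1.0

The cyan torus was near (2.8, 1.4) before and (3.5, 2.1) after, so it travelled √(0.7² + 0.7²) ≈ 1.0 units.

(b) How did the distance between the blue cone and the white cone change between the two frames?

-1.5

They were about 3.2 units apart before and 1.7 after — 1.5 units closer together.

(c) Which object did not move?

the orange torus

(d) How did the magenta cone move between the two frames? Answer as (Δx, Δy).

(-1.8, -0.9)

The magenta cone started near (3.0, 3.3) and ended near (1.2, 2.4).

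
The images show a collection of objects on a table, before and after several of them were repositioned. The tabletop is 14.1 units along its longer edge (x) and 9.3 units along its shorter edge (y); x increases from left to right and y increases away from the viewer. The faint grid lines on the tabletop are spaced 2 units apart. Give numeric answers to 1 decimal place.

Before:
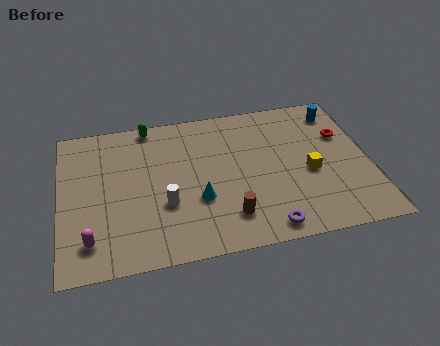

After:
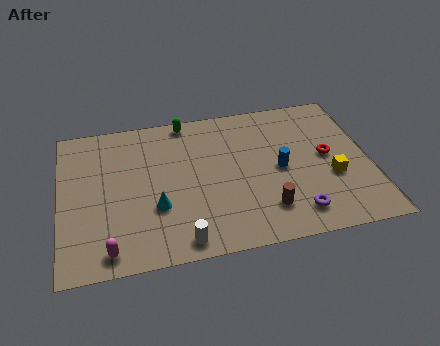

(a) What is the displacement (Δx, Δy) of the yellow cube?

(1.0, -0.5)

The yellow cube was at about (11.3, 4.0) and moved to about (12.3, 3.5).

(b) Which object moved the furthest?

the blue cylinder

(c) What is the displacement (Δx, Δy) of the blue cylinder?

(-2.9, -3.2)

The blue cylinder was at about (12.9, 7.7) and moved to about (10.0, 4.5).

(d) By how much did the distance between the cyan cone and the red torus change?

+0.7

They were about 7.4 units apart before and 8.1 after — 0.7 units further apart.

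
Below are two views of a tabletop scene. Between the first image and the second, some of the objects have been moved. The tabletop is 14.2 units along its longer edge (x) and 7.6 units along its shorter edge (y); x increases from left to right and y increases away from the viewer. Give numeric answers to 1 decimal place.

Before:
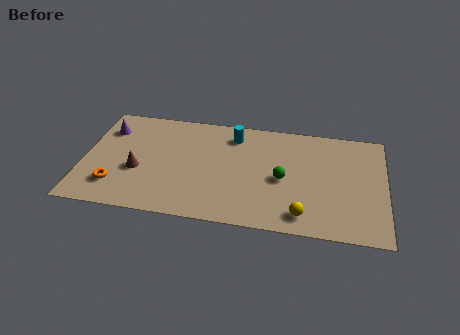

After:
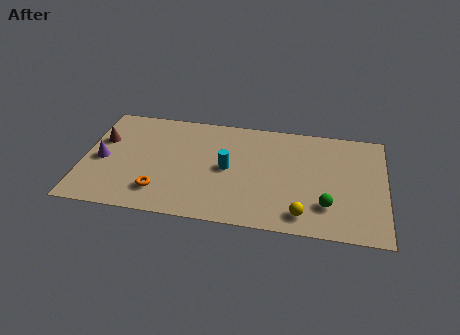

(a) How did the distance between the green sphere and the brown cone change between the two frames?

+4.3

They were about 6.8 units apart before and 11.1 after — 4.3 units further apart.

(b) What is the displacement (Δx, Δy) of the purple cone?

(-0.1, -2.2)

The purple cone was at about (1.0, 5.7) and moved to about (0.9, 3.5).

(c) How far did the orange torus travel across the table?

2.1

From (1.6, 1.8) to (3.7, 1.7), the orange torus covered √(2.1² + 0.1²) ≈ 2.1 units.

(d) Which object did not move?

the yellow sphere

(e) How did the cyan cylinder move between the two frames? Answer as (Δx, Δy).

(-0.2, -2.4)

The cyan cylinder started near (7.0, 6.2) and ended near (6.8, 3.8).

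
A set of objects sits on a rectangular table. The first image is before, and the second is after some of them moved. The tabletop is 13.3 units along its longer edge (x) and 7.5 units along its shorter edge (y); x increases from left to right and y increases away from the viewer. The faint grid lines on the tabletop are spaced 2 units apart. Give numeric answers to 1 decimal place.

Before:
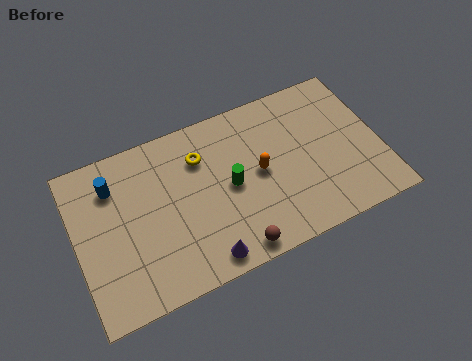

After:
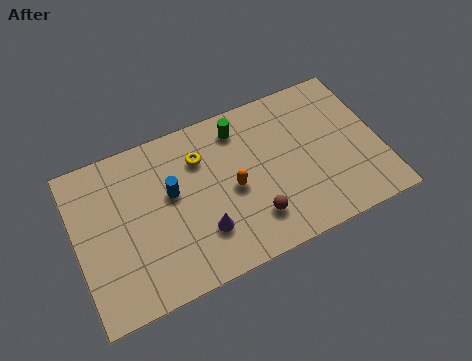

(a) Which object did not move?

the yellow torus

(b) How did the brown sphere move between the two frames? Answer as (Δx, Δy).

(1.0, 1.0)

The brown sphere was at about (6.5, 0.8) and moved to about (7.5, 1.8).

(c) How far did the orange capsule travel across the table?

1.2

From (8.0, 3.8) to (6.8, 3.5), the orange capsule covered √(1.2² + 0.3²) ≈ 1.2 units.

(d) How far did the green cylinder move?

2.6

From (6.7, 3.7) to (7.4, 6.2), the green cylinder covered √(0.7² + 2.5²) ≈ 2.6 units.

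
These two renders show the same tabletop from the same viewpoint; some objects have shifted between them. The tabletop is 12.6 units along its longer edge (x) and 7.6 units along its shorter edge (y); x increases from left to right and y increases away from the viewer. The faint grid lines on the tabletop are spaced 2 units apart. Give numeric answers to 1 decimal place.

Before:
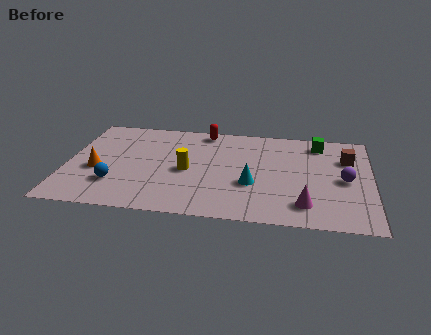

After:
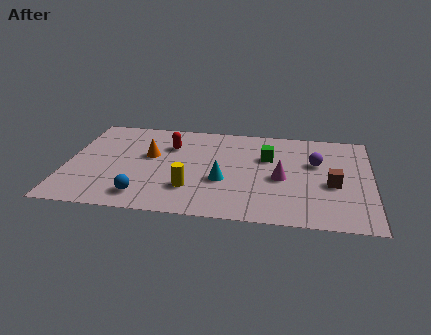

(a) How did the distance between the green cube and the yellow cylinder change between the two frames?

-1.9

Before: roughly 6.1 units apart; after: 4.2. That's 1.9 units closer together.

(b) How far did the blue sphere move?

1.4

The blue sphere moved from about (2.1, 2.1) to (3.3, 1.3), a distance of √(1.2² + 0.8²) ≈ 1.4.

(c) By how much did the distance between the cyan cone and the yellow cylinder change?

-1.3

They were about 2.8 units apart before and 1.5 after — 1.3 units closer together.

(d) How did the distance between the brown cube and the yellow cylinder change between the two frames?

-0.9

The distance was about 6.8 in the first image and 5.9 in the second, so they moved 0.9 units closer together.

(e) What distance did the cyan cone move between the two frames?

1.2

From (7.7, 2.8) to (6.5, 2.9), the cyan cone covered √(1.2² + 0.1²) ≈ 1.2 units.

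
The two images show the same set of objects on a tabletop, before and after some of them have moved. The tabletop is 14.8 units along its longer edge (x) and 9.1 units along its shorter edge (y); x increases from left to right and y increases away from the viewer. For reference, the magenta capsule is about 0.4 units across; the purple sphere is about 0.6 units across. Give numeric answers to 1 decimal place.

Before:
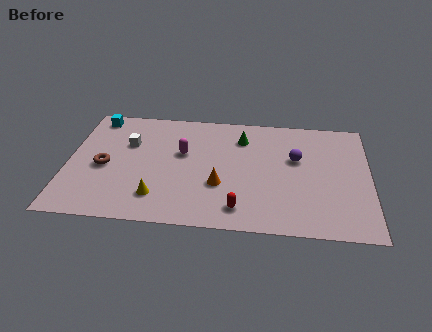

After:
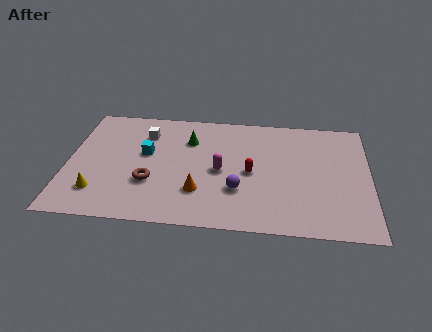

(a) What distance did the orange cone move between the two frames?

1.2

The orange cone was near (7.5, 3.2) before and (6.5, 2.6) after, so it travelled √(1.0² + 0.6²) ≈ 1.2 units.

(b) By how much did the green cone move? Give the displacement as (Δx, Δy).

(-2.6, -0.4)

The green cone was at about (8.5, 7.0) and moved to about (5.9, 6.6).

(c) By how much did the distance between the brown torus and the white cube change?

+1.6

They were about 2.2 units apart before and 3.8 after — 1.6 units further apart.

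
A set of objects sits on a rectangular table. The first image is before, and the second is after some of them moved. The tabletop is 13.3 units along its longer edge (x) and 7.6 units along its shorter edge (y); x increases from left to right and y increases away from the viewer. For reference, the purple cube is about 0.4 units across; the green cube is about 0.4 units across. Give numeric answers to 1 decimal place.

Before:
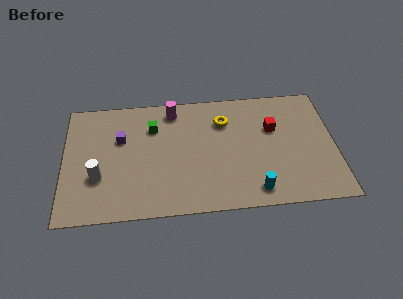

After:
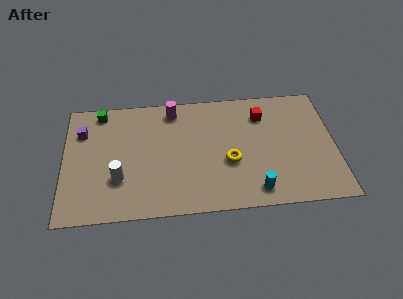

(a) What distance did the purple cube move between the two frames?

2.0

From (2.8, 4.9) to (0.9, 5.5), the purple cube covered √(1.9² + 0.6²) ≈ 2.0 units.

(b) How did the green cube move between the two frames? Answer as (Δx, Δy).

(-2.6, 1.2)

From the two frames, the green cube sits at roughly (4.4, 5.5) before and (1.8, 6.7) after.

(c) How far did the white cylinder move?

1.0

From (1.7, 2.6) to (2.7, 2.4), the white cylinder covered √(1.0² + 0.2²) ≈ 1.0 units.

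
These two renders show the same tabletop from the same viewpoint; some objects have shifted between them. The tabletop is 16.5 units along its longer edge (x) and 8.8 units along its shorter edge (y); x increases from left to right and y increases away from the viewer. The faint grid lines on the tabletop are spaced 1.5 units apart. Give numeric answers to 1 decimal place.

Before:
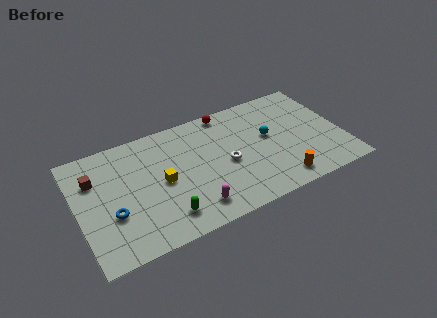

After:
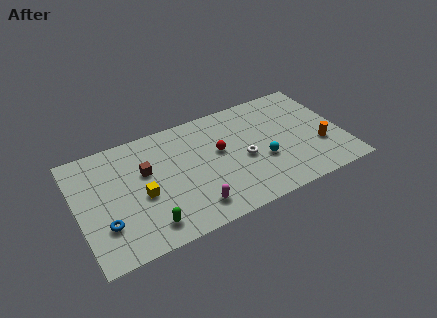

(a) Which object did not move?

the magenta capsule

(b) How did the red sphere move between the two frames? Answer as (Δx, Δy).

(-0.8, -2.9)

The red sphere was at about (9.7, 8.0) and moved to about (8.9, 5.1).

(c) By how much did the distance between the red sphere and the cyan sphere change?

-0.7

Before: roughly 3.8 units apart; after: 3.1. That's 0.7 units closer together.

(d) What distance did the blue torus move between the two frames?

0.8

The blue torus moved from about (2.0, 3.2) to (1.5, 2.6), a distance of √(0.5² + 0.6²) ≈ 0.8.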